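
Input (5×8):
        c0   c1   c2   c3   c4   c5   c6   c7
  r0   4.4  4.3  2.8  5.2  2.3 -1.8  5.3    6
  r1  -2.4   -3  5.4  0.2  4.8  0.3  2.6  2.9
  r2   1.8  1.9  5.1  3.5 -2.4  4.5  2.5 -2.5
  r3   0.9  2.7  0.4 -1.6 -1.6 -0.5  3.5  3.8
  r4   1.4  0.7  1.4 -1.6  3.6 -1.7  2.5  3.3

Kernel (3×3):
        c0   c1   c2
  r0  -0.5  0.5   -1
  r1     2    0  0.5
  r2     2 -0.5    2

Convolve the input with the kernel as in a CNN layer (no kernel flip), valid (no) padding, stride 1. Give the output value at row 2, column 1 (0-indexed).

0.2

The receptive field on the input at this output position is [1.9 5.1 3.5 / 2.7 0.4 -1.6 / 0.7 1.4 -1.6]. Elementwise product with the kernel and sum: 1.9·-0.5 + 5.1·0.5 + 3.5·-1 + 2.7·2 + -1.6·0.5 + 0.7·2 + 1.4·-0.5 + -1.6·2.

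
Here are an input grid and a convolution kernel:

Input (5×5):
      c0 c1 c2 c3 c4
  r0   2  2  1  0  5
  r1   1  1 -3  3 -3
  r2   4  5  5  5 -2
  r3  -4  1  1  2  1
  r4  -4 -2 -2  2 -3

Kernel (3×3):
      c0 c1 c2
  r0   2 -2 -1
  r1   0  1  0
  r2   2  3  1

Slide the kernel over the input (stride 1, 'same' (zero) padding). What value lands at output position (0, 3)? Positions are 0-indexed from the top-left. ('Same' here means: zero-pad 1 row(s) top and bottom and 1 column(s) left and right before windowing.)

0

The receptive field on the zero-padded input at this output position is [0 0 0 / 1 0 5 / -3 3 -3]. Elementwise product with the kernel and sum: 0·2 + 0·-2 + 0·-1 + 0·1 + -3·2 + 3·3 + -3·1.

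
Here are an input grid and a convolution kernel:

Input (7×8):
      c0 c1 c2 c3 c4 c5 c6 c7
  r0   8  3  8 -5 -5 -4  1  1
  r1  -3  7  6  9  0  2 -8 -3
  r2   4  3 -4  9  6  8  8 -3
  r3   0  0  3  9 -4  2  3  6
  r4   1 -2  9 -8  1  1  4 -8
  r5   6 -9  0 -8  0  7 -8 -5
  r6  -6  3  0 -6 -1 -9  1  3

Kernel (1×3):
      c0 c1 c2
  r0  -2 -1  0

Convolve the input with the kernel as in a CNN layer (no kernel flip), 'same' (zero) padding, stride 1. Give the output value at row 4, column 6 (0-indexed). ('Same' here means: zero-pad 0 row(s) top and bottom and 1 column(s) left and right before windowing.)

The receptive field on the zero-padded input at this output position is [1 4 -8]. Elementwise product with the kernel and sum: 1·-2 + 4·-1.

-6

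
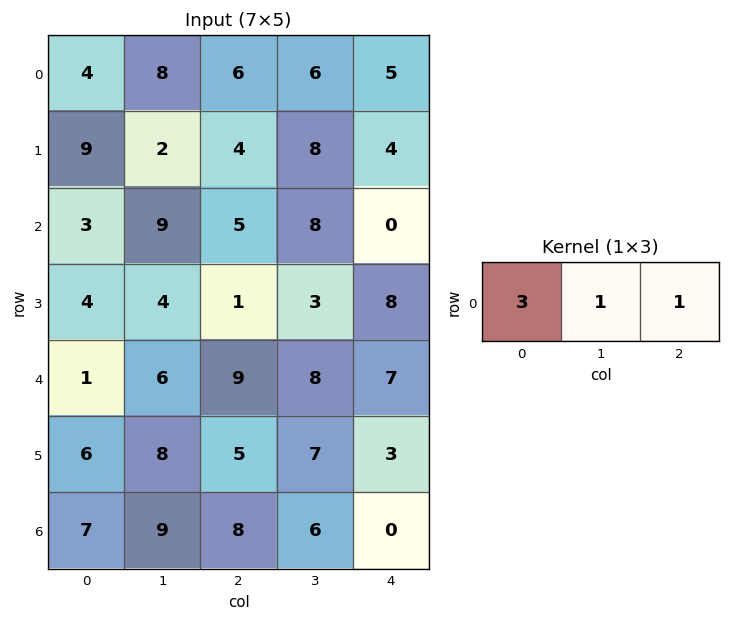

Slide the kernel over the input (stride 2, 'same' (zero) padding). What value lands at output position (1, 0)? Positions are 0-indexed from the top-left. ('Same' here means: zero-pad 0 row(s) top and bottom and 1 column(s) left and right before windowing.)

The receptive field on the zero-padded input at this output position is [0 3 9]. Elementwise product with the kernel and sum: 0·3 + 3·1 + 9·1.

12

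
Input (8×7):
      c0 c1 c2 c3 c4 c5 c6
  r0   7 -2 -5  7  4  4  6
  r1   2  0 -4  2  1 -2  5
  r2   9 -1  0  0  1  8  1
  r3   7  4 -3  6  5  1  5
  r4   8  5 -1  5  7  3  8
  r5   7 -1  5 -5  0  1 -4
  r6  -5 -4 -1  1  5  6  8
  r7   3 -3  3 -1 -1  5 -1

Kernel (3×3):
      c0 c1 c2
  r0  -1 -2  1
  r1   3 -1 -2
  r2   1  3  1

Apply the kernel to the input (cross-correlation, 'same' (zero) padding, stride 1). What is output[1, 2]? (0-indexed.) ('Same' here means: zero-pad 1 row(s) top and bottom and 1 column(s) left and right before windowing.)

The receptive field on the zero-padded input at this output position is [-2 -5 7 / 0 -4 2 / -1 0 0]. Elementwise product with the kernel and sum: -2·-1 + -5·-2 + 7·1 + 0·3 + -4·-1 + 2·-2 + -1·1 + 0·3 + 0·1.

18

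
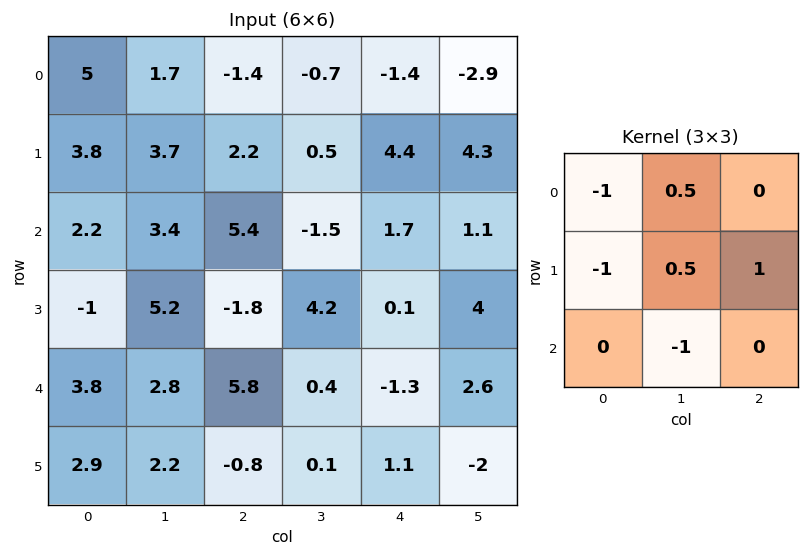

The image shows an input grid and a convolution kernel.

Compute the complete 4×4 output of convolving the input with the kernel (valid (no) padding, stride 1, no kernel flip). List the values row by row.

Output[0,0]: The receptive field on the input at this output position is [5 1.7 -1.4 / 3.8 3.7 2.2 / 2.2 3.4 5.4]. Elementwise product with the kernel and sum: 5·-1 + 1.7·0.5 + 3.8·-1 + 3.7·0.5 + 2.2·1 + 3.4·-1.

-7.3 -9.9 5 4.3
-2.25 -3 -10.6 5.05
-1.5 -8.4 -2.55 3.5
4.8 -4.8 -3.1 -3.7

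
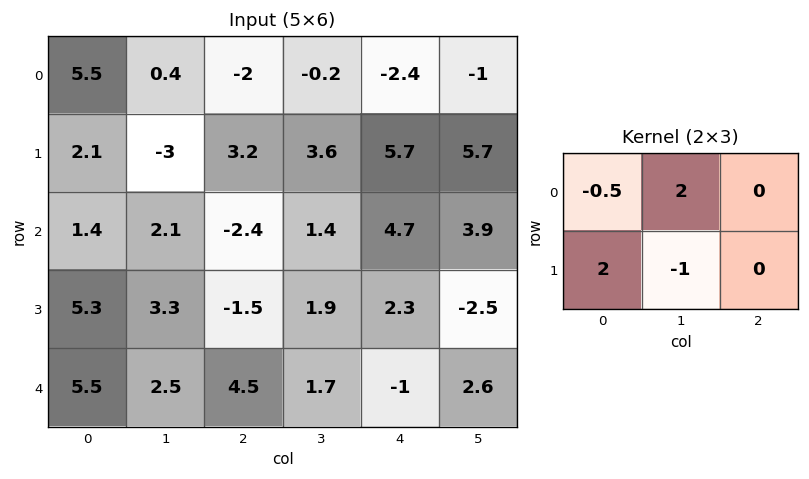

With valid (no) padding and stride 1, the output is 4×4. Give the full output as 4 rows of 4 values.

Output[0,0]: The receptive field on the input at this output position is [5.5 0.4 -2 / 2.1 -3 3.2]. Elementwise product with the kernel and sum: 5.5·-0.5 + 0.4·2 + 2.1·2 + -3·-1.

5.25 -13.4 3.4 -3.2
-6.35 14.5 -0.6 7.7
10.8 2.25 -0.9 10.2
12.45 -4.15 11.85 8.05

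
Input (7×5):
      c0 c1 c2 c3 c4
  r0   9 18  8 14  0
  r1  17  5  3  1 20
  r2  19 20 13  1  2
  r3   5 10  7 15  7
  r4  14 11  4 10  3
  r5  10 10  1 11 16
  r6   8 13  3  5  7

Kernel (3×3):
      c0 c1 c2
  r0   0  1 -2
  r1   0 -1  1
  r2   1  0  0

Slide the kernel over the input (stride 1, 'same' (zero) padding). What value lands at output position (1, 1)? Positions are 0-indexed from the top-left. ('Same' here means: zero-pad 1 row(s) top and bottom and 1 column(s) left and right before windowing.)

The receptive field on the zero-padded input at this output position is [9 18 8 / 17 5 3 / 19 20 13]. Elementwise product with the kernel and sum: 18·1 + 8·-2 + 5·-1 + 3·1 + 19·1.

19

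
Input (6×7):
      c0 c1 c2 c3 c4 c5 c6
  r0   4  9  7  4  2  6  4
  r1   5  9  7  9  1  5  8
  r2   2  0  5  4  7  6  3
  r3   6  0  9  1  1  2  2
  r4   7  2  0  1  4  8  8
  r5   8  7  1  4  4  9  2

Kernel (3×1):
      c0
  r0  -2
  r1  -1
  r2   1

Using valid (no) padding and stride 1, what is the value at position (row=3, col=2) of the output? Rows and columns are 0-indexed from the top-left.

The receptive field on the input at this output position is [9 / 0 / 1]. Elementwise product with the kernel and sum: 9·-2 + 0·-1 + 1·1.

-17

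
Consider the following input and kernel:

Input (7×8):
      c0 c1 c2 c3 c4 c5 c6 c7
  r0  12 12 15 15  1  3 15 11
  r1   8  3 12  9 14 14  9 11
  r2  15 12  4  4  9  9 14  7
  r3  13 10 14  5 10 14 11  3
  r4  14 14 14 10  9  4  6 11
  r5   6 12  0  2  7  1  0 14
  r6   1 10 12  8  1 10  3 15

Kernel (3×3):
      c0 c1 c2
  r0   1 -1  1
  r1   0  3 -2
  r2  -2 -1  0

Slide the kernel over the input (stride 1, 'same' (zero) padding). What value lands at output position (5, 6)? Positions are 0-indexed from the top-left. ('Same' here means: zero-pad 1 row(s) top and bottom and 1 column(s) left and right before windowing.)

The receptive field on the zero-padded input at this output position is [4 6 11 / 1 0 14 / 10 3 15]. Elementwise product with the kernel and sum: 4·1 + 6·-1 + 11·1 + 0·3 + 14·-2 + 10·-2 + 3·-1.

-42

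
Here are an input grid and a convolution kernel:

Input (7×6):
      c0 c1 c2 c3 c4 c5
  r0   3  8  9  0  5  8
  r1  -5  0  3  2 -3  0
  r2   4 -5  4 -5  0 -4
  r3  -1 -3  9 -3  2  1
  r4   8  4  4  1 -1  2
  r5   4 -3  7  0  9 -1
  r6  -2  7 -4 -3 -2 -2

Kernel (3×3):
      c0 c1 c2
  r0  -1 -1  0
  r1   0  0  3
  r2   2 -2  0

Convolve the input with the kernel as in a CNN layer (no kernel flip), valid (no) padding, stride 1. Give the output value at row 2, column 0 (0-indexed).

The receptive field on the input at this output position is [4 -5 4 / -1 -3 9 / 8 4 4]. Elementwise product with the kernel and sum: 4·-1 + -5·-1 + 9·3 + 8·2 + 4·-2.

36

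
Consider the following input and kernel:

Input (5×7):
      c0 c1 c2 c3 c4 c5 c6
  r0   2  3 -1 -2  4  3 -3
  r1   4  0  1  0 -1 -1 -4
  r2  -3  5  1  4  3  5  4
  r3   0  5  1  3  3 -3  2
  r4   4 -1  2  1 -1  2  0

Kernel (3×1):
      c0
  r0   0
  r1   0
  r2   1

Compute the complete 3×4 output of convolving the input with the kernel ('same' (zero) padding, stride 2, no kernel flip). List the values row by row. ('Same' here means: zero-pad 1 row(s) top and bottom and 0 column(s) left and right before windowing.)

4 1 -1 -4
0 1 3 2
0 0 0 0

Output[0,0]: The receptive field on the zero-padded input at this output position is [0 / 2 / 4]. Elementwise product with the kernel and sum: 4·1.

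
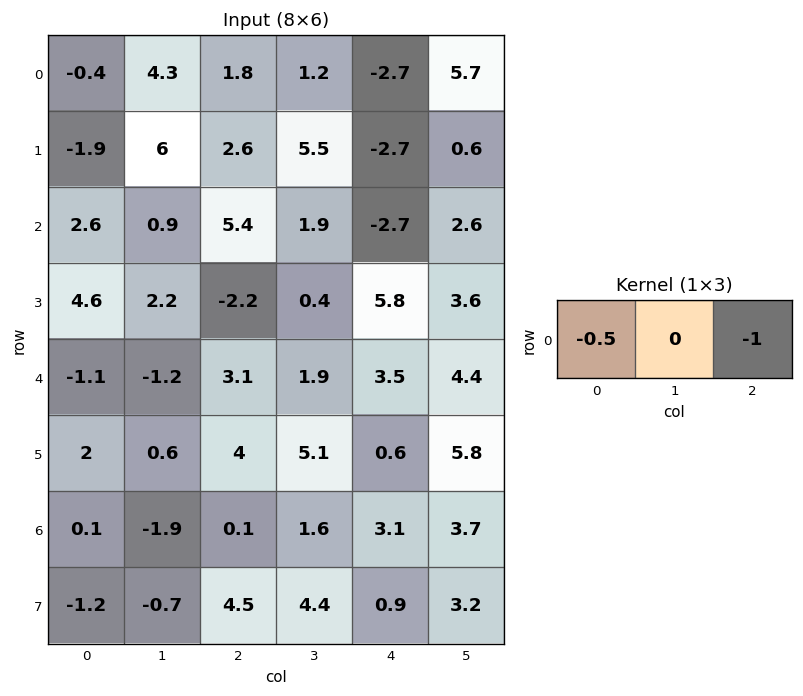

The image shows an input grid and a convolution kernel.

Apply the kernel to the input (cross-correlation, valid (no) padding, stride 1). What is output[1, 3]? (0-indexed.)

The receptive field on the input at this output position is [5.5 -2.7 0.6]. Elementwise product with the kernel and sum: 5.5·-0.5 + 0.6·-1.

-3.35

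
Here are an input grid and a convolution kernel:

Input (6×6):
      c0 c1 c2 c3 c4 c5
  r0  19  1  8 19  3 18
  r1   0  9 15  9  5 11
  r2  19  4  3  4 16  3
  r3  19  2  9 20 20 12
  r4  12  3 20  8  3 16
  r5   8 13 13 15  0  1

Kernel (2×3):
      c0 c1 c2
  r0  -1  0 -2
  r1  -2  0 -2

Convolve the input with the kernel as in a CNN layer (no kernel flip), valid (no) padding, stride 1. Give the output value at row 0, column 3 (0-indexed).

The receptive field on the input at this output position is [19 3 18 / 9 5 11]. Elementwise product with the kernel and sum: 19·-1 + 18·-2 + 9·-2 + 11·-2.

-95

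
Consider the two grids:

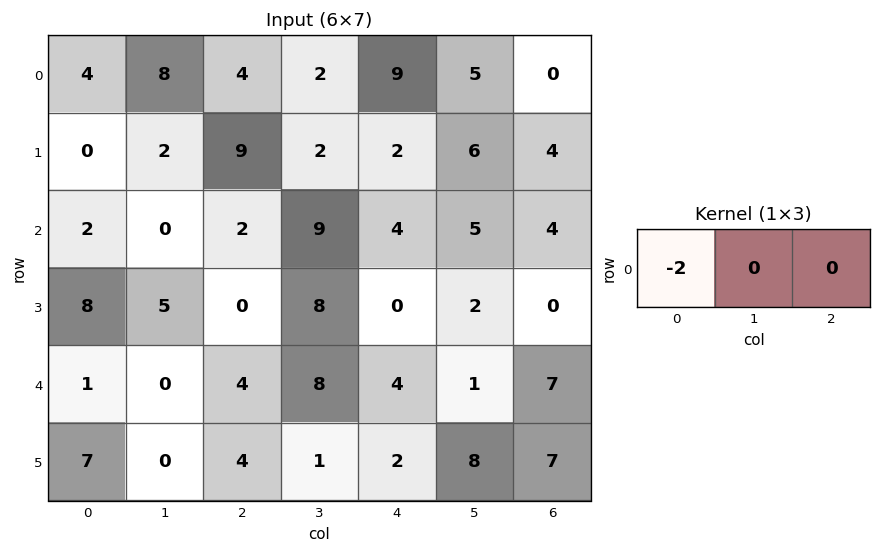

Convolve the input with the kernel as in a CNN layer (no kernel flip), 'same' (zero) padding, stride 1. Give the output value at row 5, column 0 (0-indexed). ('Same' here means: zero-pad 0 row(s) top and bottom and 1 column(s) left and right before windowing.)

0

The receptive field on the zero-padded input at this output position is [0 7 0]. Elementwise product with the kernel and sum: 0·-2.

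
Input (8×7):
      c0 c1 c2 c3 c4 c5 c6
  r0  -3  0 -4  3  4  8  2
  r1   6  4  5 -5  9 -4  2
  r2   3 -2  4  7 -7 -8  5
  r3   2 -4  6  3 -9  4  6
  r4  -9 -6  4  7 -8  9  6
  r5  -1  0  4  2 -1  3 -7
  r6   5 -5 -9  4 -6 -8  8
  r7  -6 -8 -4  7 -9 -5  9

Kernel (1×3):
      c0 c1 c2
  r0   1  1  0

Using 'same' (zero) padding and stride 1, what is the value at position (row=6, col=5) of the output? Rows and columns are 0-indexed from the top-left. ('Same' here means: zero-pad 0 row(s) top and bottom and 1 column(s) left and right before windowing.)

The receptive field on the zero-padded input at this output position is [-6 -8 8]. Elementwise product with the kernel and sum: -6·1 + -8·1.

-14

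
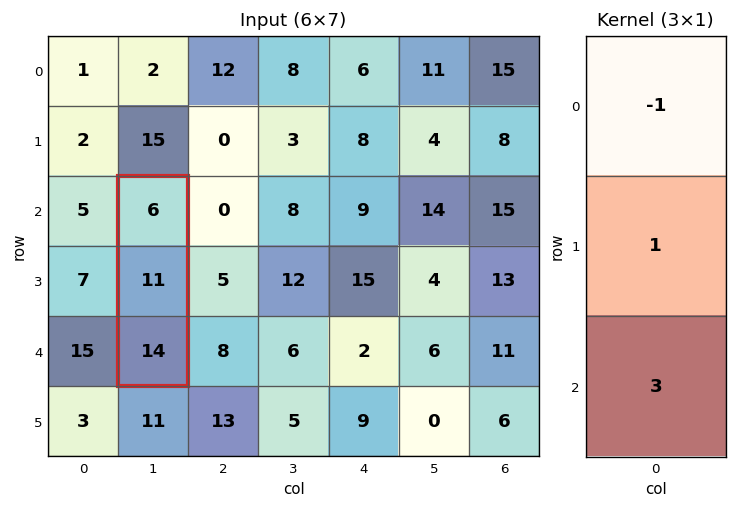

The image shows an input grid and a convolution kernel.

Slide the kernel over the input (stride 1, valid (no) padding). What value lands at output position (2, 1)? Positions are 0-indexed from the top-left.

The receptive field on the input at this output position is [6 / 11 / 14]. Elementwise product with the kernel and sum: 6·-1 + 11·1 + 14·3.

47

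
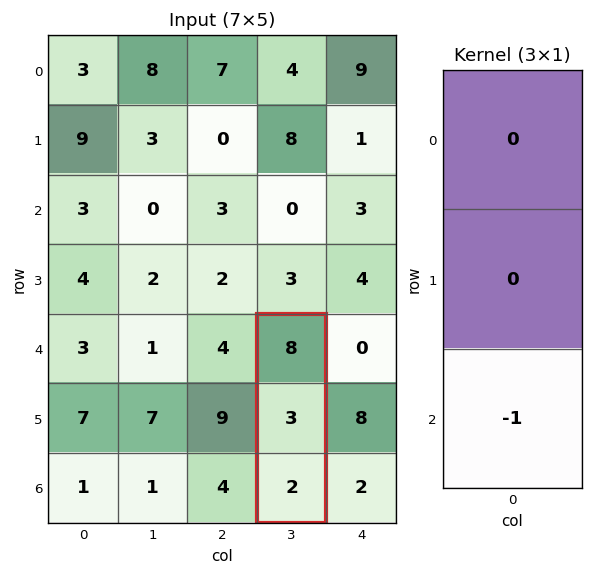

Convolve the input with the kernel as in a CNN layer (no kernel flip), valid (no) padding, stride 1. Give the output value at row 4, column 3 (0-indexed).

-2

The receptive field on the input at this output position is [8 / 3 / 2]. Elementwise product with the kernel and sum: 2·-1.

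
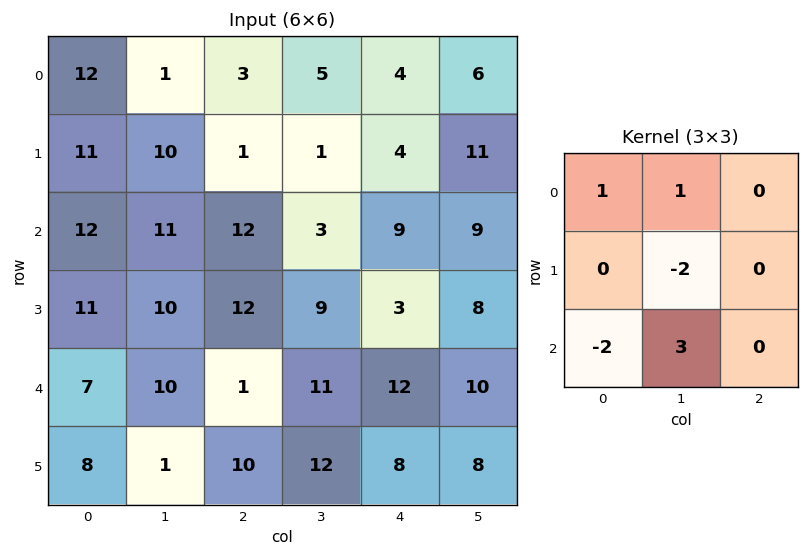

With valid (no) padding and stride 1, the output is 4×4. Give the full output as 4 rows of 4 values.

2 16 -9 22
7 3 -1 -22
19 -18 28 20
-12 48 15 -12

Output[0,0]: The receptive field on the input at this output position is [12 1 3 / 11 10 1 / 12 11 12]. Elementwise product with the kernel and sum: 12·1 + 1·1 + 10·-2 + 12·-2 + 11·3.
Output[0,1]: The receptive field on the input at this output position is [1 3 5 / 10 1 1 / 11 12 3]. Elementwise product with the kernel and sum: 1·1 + 3·1 + 1·-2 + 11·-2 + 12·3.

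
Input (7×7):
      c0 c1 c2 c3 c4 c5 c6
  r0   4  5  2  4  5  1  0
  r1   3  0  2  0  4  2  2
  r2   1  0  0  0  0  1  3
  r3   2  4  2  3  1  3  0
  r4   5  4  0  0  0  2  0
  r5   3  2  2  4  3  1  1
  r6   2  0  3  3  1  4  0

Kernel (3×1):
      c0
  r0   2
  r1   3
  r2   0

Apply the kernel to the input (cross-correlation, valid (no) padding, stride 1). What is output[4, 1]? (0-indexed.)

14

The receptive field on the input at this output position is [4 / 2 / 0]. Elementwise product with the kernel and sum: 4·2 + 2·3.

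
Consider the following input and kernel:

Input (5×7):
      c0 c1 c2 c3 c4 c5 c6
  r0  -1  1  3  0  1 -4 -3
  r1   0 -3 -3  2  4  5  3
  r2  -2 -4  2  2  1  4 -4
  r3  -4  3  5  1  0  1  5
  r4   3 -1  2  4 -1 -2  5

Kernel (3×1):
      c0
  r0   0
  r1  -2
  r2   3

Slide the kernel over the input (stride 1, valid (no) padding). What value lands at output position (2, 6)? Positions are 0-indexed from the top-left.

The receptive field on the input at this output position is [-4 / 5 / 5]. Elementwise product with the kernel and sum: 5·-2 + 5·3.

5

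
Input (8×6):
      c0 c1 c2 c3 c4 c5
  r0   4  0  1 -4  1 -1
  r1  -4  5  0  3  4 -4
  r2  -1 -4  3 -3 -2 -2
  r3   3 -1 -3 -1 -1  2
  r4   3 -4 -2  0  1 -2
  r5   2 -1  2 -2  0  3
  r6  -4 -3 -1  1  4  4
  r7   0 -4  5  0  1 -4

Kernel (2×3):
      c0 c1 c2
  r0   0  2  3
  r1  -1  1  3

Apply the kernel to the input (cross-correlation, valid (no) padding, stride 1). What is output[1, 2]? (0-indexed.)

The receptive field on the input at this output position is [0 3 4 / 3 -3 -2]. Elementwise product with the kernel and sum: 3·2 + 4·3 + 3·-1 + -3·1 + -2·3.

6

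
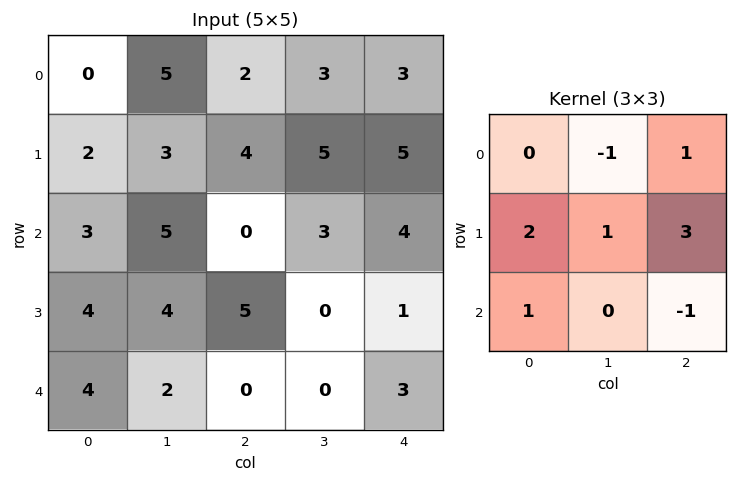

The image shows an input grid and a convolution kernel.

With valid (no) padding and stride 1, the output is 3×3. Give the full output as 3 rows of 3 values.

Output[0,0]: The receptive field on the input at this output position is [0 5 2 / 2 3 4 / 3 5 0]. Elementwise product with the kernel and sum: 5·-1 + 2·1 + 2·2 + 3·1 + 4·3 + 3·1 + 0·-1.
Output[0,1]: The receptive field on the input at this output position is [5 2 3 / 3 4 5 / 5 0 3]. Elementwise product with the kernel and sum: 2·-1 + 3·1 + 3·2 + 4·1 + 5·3 + 5·1 + 3·-1.

19 28 24
11 24 19
26 18 11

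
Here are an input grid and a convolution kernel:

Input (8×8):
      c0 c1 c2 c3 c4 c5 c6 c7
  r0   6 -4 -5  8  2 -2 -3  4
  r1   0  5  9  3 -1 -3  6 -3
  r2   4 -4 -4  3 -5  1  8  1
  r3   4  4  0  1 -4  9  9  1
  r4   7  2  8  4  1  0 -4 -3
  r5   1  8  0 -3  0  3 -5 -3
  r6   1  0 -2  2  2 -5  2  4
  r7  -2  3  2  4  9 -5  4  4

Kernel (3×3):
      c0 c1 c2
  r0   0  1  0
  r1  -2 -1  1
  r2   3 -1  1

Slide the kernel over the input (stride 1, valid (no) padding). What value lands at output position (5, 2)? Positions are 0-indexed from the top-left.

The receptive field on the input at this output position is [0 -3 0 / -2 2 2 / 2 4 9]. Elementwise product with the kernel and sum: -3·1 + -2·-2 + 2·-1 + 2·1 + 2·3 + 4·-1 + 9·1.

12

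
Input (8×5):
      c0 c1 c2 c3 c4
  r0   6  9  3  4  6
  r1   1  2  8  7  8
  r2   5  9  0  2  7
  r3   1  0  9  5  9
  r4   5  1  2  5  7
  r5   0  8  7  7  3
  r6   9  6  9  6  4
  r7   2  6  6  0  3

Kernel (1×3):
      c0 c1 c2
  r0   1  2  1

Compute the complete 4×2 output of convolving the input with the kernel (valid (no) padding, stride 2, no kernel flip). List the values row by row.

27 17
23 11
9 19
30 25

Output[0,0]: The receptive field on the input at this output position is [6 9 3]. Elementwise product with the kernel and sum: 6·1 + 9·2 + 3·1.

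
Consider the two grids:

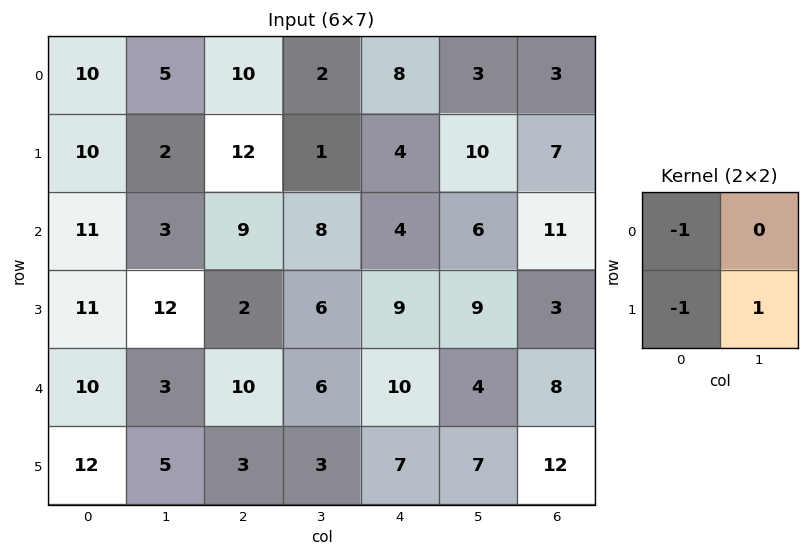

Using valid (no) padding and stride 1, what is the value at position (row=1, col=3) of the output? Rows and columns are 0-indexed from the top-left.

The receptive field on the input at this output position is [1 4 / 8 4]. Elementwise product with the kernel and sum: 1·-1 + 8·-1 + 4·1.

-5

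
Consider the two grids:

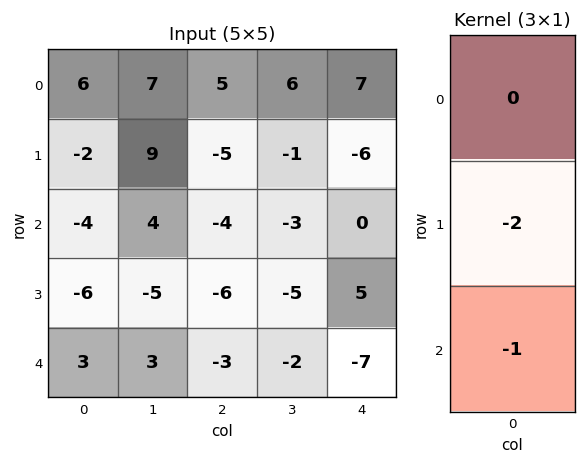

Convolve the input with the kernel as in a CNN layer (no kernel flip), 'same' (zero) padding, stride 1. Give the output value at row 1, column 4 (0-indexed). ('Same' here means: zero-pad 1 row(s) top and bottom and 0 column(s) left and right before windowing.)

The receptive field on the zero-padded input at this output position is [7 / -6 / 0]. Elementwise product with the kernel and sum: -6·-2 + 0·-1.

12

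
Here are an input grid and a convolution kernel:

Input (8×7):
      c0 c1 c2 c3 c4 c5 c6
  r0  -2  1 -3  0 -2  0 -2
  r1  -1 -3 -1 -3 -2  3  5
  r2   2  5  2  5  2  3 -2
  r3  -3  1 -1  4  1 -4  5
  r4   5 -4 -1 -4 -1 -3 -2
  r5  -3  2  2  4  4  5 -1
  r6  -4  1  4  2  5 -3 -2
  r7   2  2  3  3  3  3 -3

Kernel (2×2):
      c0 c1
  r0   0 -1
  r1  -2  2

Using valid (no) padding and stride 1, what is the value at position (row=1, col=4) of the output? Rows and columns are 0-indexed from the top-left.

The receptive field on the input at this output position is [-2 3 / 2 3]. Elementwise product with the kernel and sum: 3·-1 + 2·-2 + 3·2.

-1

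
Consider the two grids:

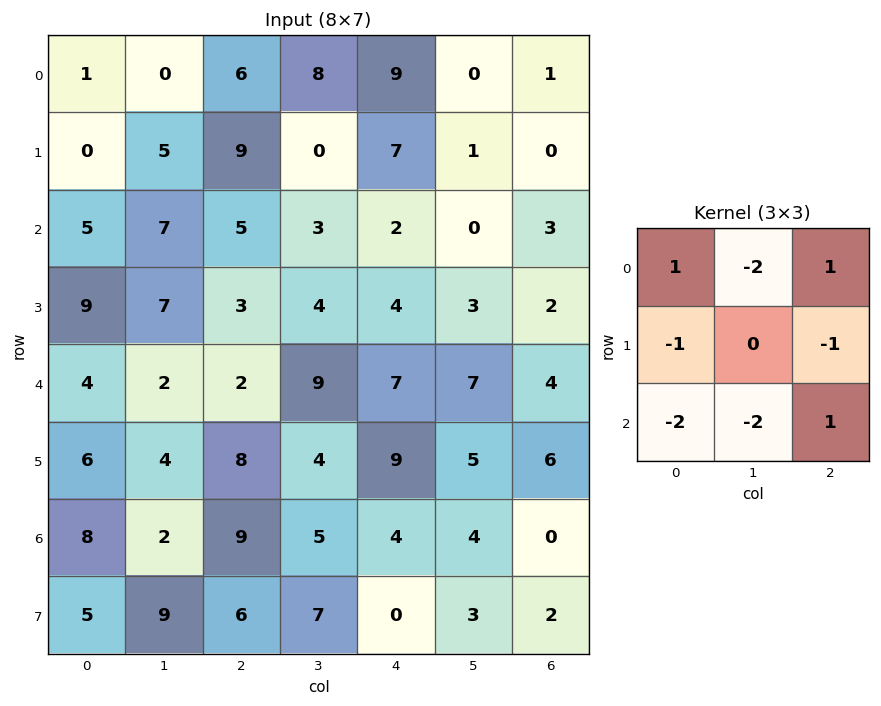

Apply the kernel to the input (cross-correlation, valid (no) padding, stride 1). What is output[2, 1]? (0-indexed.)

-10

The receptive field on the input at this output position is [7 5 3 / 7 3 4 / 2 2 9]. Elementwise product with the kernel and sum: 7·1 + 5·-2 + 3·1 + 7·-1 + 4·-1 + 2·-2 + 2·-2 + 9·1.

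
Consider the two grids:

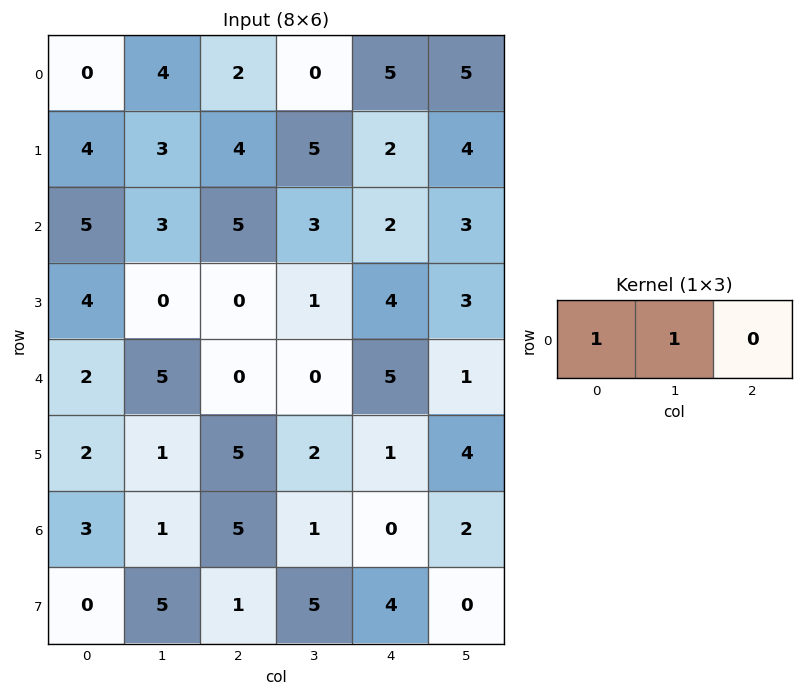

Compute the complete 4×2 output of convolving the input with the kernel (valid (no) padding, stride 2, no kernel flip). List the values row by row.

4 2
8 8
7 0
4 6

Output[0,0]: The receptive field on the input at this output position is [0 4 2]. Elementwise product with the kernel and sum: 0·1 + 4·1.
Output[0,1]: The receptive field on the input at this output position is [2 0 5]. Elementwise product with the kernel and sum: 2·1 + 0·1.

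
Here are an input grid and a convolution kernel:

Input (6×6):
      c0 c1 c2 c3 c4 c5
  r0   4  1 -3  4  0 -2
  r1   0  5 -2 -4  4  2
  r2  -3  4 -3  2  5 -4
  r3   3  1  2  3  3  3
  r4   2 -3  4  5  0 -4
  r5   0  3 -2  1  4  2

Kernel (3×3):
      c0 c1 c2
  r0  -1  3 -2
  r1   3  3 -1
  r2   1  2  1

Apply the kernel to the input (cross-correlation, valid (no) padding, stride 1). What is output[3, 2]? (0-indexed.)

32

The receptive field on the input at this output position is [2 3 3 / 4 5 0 / -2 1 4]. Elementwise product with the kernel and sum: 2·-1 + 3·3 + 3·-2 + 4·3 + 5·3 + 0·-1 + -2·1 + 1·2 + 4·1.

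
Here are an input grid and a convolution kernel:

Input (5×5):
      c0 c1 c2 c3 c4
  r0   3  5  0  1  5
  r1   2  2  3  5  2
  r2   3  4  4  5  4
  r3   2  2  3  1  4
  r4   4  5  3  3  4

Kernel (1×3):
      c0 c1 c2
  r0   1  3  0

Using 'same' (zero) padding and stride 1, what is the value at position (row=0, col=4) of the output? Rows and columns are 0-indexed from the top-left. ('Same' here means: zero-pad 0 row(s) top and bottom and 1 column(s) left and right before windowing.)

The receptive field on the zero-padded input at this output position is [1 5 0]. Elementwise product with the kernel and sum: 1·1 + 5·3.

16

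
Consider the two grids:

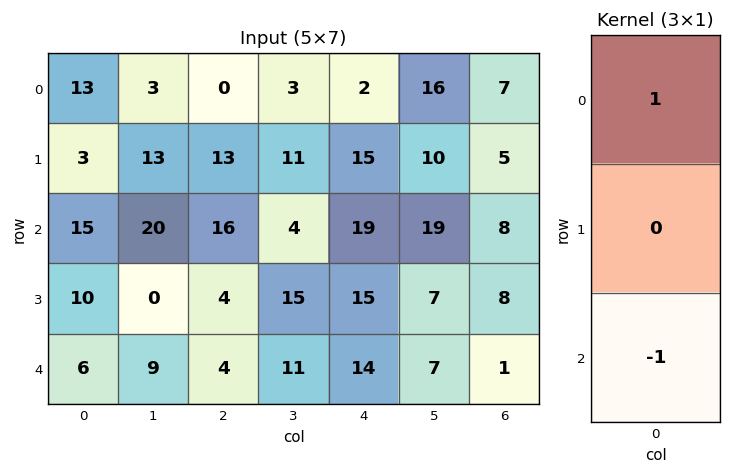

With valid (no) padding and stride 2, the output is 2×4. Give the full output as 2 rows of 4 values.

-2 -16 -17 -1
9 12 5 7

Output[0,0]: The receptive field on the input at this output position is [13 / 3 / 15]. Elementwise product with the kernel and sum: 13·1 + 15·-1.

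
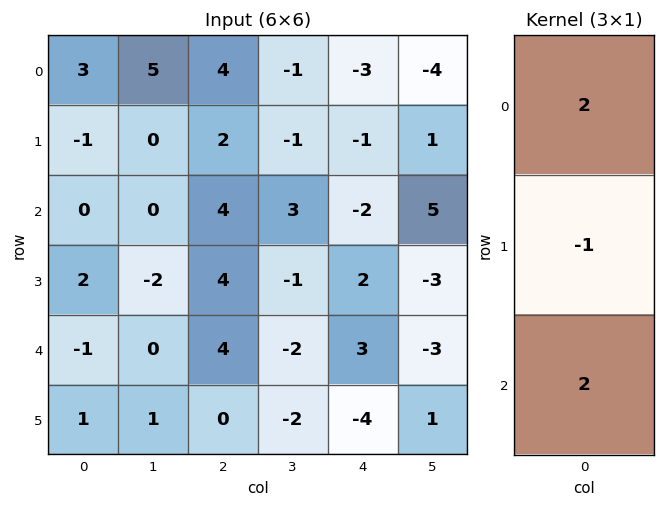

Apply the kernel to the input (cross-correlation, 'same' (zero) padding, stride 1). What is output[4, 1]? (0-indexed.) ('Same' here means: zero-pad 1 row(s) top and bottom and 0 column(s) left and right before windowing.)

The receptive field on the zero-padded input at this output position is [-2 / 0 / 1]. Elementwise product with the kernel and sum: -2·2 + 0·-1 + 1·2.

-2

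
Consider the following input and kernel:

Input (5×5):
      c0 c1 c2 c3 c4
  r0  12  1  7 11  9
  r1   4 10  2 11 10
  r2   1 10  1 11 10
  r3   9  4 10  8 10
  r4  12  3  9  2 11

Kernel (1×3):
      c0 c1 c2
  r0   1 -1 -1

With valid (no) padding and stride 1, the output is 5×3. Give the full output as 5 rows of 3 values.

Output[0,0]: The receptive field on the input at this output position is [12 1 7]. Elementwise product with the kernel and sum: 12·1 + 1·-1 + 7·-1.
Output[0,1]: The receptive field on the input at this output position is [1 7 11]. Elementwise product with the kernel and sum: 1·1 + 7·-1 + 11·-1.

4 -17 -13
-8 -3 -19
-10 -2 -20
-5 -14 -8
0 -8 -4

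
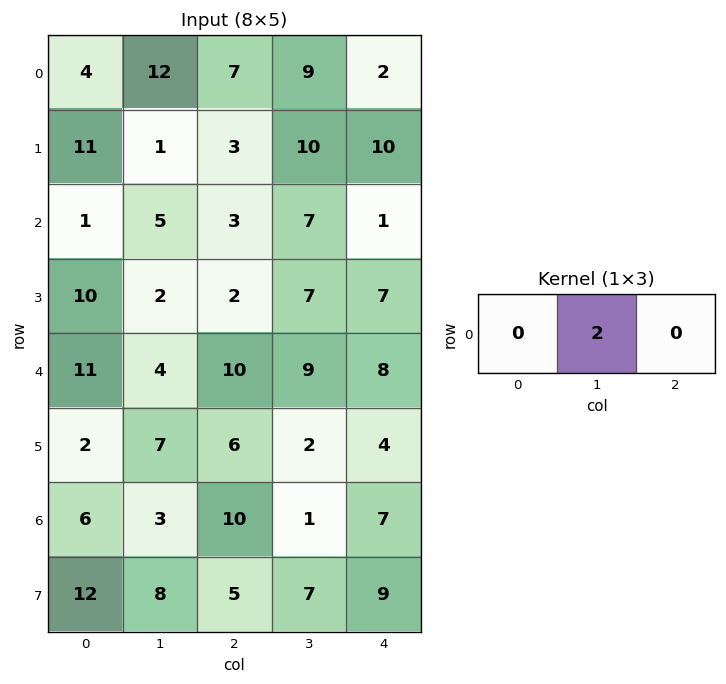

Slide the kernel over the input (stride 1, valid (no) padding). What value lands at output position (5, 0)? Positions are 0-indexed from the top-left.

14

The receptive field on the input at this output position is [2 7 6]. Elementwise product with the kernel and sum: 7·2.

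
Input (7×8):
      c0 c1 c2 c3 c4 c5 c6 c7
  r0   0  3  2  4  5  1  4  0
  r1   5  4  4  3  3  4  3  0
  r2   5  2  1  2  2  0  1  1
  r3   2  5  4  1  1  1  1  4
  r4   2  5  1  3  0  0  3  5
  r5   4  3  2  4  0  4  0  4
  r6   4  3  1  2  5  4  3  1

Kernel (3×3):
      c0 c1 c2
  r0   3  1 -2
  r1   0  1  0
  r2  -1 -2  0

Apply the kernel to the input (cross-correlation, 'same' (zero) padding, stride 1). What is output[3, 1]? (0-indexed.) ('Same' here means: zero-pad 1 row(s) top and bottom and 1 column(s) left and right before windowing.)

The receptive field on the zero-padded input at this output position is [5 2 1 / 2 5 4 / 2 5 1]. Elementwise product with the kernel and sum: 5·3 + 2·1 + 1·-2 + 5·1 + 2·-1 + 5·-2.

8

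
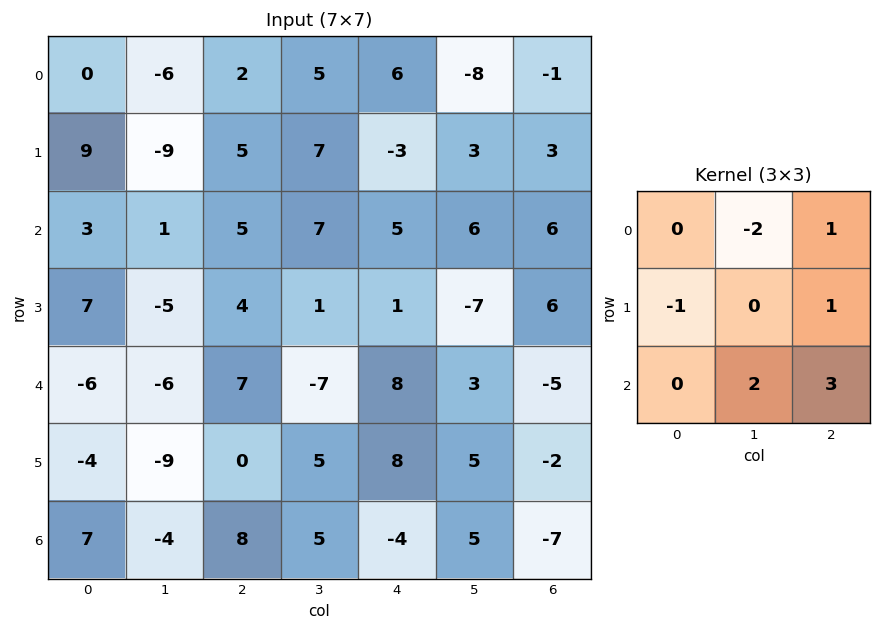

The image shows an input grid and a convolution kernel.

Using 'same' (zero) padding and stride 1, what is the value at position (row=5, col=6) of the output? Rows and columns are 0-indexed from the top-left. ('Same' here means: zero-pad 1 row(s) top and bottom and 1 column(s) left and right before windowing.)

-9

The receptive field on the zero-padded input at this output position is [3 -5 0 / 5 -2 0 / 5 -7 0]. Elementwise product with the kernel and sum: -5·-2 + 0·1 + 5·-1 + 0·1 + -7·2 + 0·3.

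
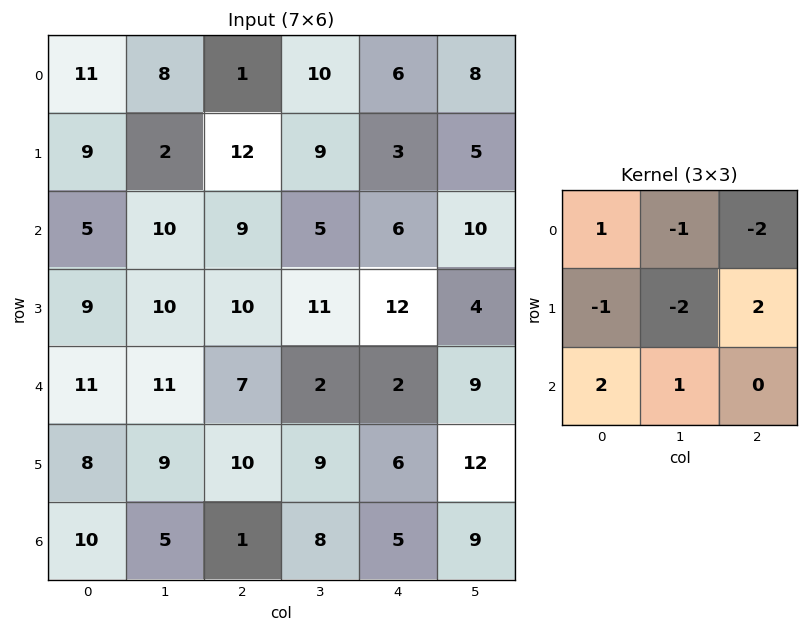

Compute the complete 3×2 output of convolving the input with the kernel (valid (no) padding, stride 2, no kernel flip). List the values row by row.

Output[0,0]: The receptive field on the input at this output position is [11 8 1 / 9 2 12 / 5 10 9]. Elementwise product with the kernel and sum: 11·1 + 8·-1 + 1·-2 + 9·-1 + 2·-2 + 12·2 + 5·2 + 10·1.

32 -22
1 0
5 -5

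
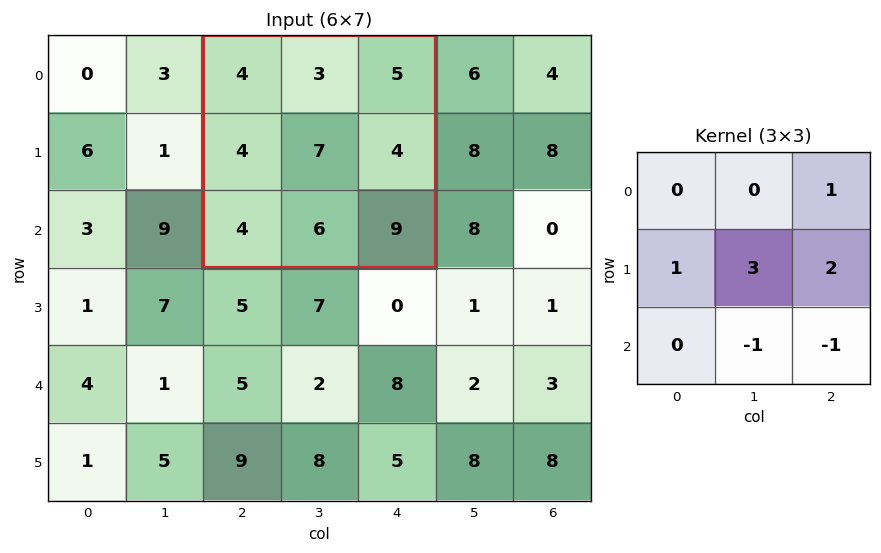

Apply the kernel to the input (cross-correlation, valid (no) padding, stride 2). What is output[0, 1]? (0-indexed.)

The receptive field on the input at this output position is [4 3 5 / 4 7 4 / 4 6 9]. Elementwise product with the kernel and sum: 5·1 + 4·1 + 7·3 + 4·2 + 6·-1 + 9·-1.

23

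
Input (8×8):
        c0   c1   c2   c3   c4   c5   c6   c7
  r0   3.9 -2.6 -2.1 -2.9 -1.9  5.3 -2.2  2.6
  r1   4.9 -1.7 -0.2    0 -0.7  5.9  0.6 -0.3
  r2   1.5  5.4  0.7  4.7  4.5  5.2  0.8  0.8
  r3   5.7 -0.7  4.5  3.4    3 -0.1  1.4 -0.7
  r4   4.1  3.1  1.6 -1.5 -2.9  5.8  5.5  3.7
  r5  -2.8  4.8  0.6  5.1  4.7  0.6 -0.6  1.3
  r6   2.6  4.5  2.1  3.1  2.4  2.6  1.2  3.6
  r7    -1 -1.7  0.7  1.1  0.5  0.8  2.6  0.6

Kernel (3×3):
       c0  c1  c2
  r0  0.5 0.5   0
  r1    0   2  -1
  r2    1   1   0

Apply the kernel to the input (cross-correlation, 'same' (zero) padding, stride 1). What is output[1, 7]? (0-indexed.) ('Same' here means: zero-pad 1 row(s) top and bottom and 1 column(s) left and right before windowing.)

1.2

The receptive field on the zero-padded input at this output position is [-2.2 2.6 0 / 0.6 -0.3 0 / 0.8 0.8 0]. Elementwise product with the kernel and sum: -2.2·0.5 + 2.6·0.5 + -0.3·2 + 0·-1 + 0.8·1 + 0.8·1.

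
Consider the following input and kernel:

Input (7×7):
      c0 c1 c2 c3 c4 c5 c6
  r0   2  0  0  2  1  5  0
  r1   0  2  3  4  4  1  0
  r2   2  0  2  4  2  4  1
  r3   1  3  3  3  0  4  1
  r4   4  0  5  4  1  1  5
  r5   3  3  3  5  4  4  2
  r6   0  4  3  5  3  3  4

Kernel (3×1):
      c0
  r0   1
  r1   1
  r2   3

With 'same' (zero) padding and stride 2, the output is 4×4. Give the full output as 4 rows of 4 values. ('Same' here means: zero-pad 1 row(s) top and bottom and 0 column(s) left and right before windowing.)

2 9 13 0
5 14 6 4
14 17 13 12
3 6 7 6

Output[0,0]: The receptive field on the zero-padded input at this output position is [0 / 2 / 0]. Elementwise product with the kernel and sum: 0·1 + 2·1 + 0·3.
Output[0,1]: The receptive field on the zero-padded input at this output position is [0 / 0 / 3]. Elementwise product with the kernel and sum: 0·1 + 0·1 + 3·3.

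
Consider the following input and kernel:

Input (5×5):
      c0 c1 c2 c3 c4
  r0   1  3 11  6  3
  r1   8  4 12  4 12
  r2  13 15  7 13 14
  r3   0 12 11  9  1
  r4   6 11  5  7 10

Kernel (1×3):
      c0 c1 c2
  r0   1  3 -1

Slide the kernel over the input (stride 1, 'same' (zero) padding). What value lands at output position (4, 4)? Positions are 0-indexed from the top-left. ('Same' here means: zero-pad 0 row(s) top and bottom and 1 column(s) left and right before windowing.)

The receptive field on the zero-padded input at this output position is [7 10 0]. Elementwise product with the kernel and sum: 7·1 + 10·3 + 0·-1.

37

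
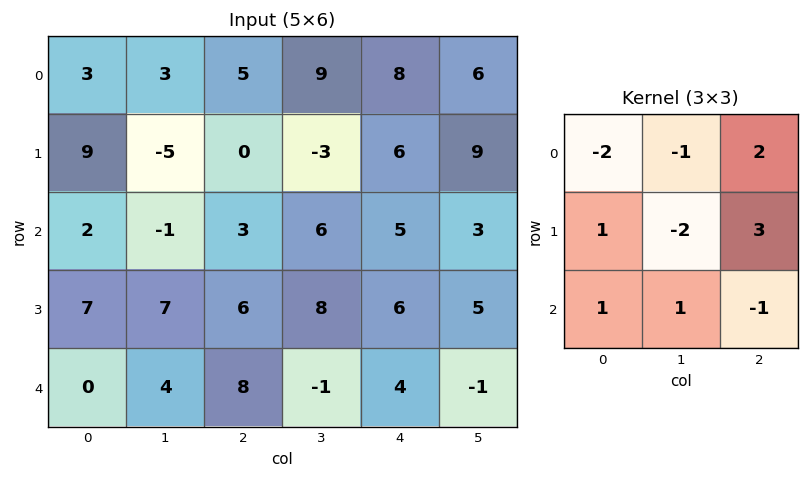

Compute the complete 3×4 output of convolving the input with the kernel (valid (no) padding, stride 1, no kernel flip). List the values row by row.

Output[0,0]: The receptive field on the input at this output position is [3 3 5 / 9 -5 0 / 2 -1 3]. Elementwise product with the kernel and sum: 3·-2 + 3·-1 + 5·2 + 9·1 + -5·-2 + 0·3 + 2·1 + -1·1 + 3·-1.
Output[0,1]: The receptive field on the input at this output position is [3 5 9 / -5 0 -3 / -1 3 6]. Elementwise product with the kernel and sum: 3·-2 + 5·-1 + 9·2 + -5·1 + 0·-2 + -3·3 + -1·1 + 3·1 + 6·-1.

18 -11 25 6
8 20 29 32
10 43 9 4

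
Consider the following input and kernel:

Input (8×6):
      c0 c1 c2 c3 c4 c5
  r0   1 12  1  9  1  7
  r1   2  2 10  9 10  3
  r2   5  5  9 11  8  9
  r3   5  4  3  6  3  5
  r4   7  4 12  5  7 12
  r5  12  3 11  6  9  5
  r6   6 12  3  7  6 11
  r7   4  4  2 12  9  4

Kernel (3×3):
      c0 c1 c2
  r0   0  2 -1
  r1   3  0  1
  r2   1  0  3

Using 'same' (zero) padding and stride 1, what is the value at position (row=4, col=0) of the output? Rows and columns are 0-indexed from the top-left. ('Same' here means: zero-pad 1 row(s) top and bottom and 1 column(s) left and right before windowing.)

19

The receptive field on the zero-padded input at this output position is [0 5 4 / 0 7 4 / 0 12 3]. Elementwise product with the kernel and sum: 5·2 + 4·-1 + 0·3 + 4·1 + 0·1 + 3·3.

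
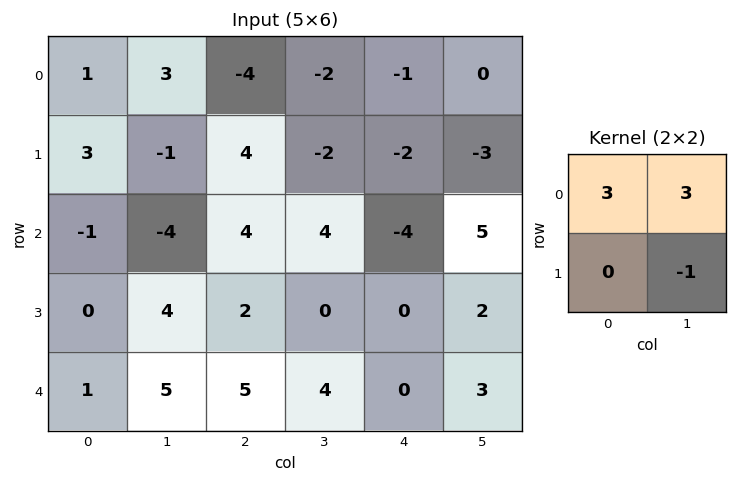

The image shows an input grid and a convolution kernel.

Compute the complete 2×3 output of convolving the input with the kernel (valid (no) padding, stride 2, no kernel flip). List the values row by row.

13 -16 0
-19 24 1

Output[0,0]: The receptive field on the input at this output position is [1 3 / 3 -1]. Elementwise product with the kernel and sum: 1·3 + 3·3 + -1·-1.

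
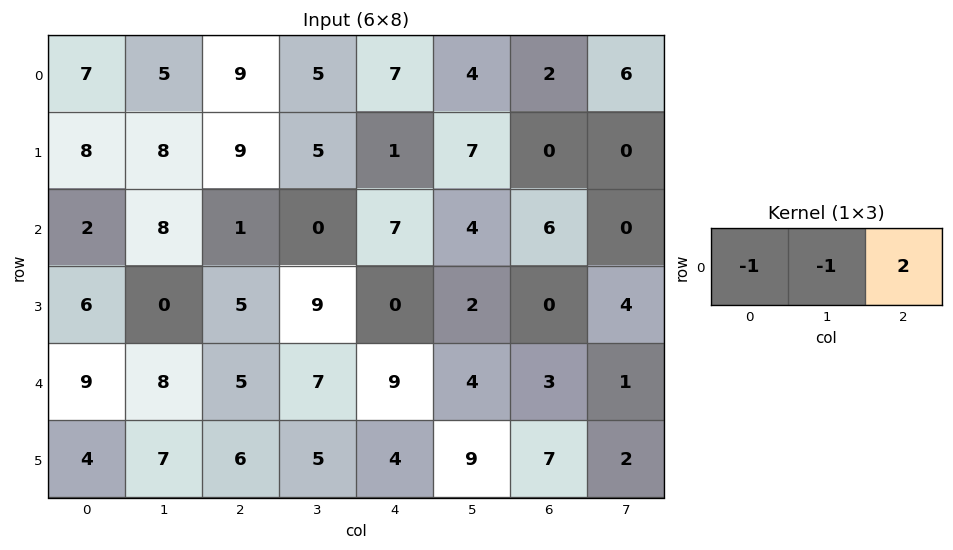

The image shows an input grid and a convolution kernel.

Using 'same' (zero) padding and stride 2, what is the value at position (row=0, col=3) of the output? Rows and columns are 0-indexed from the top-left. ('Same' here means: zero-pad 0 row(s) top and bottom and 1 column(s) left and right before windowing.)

6

The receptive field on the zero-padded input at this output position is [4 2 6]. Elementwise product with the kernel and sum: 4·-1 + 2·-1 + 6·2.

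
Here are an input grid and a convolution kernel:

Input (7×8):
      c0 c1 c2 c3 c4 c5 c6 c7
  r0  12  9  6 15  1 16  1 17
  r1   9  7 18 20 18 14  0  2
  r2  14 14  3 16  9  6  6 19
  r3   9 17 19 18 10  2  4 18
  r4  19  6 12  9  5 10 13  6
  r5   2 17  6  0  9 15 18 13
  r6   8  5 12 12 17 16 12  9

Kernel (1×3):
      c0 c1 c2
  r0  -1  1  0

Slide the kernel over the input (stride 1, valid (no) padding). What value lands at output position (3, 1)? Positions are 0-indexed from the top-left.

2

The receptive field on the input at this output position is [17 19 18]. Elementwise product with the kernel and sum: 17·-1 + 19·1.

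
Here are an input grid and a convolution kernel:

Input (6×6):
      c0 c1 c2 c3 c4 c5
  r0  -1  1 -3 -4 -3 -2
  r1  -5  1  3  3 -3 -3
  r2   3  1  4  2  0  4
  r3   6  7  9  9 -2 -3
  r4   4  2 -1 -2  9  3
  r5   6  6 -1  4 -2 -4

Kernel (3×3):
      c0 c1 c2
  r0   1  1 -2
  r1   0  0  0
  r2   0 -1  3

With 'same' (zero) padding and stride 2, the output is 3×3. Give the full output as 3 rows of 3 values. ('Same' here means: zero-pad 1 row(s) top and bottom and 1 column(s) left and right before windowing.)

8 6 -6
8 16 -1
4 11 3

Output[0,0]: The receptive field on the zero-padded input at this output position is [0 0 0 / 0 -1 1 / 0 -5 1]. Elementwise product with the kernel and sum: 0·1 + 0·1 + 0·-2 + -5·-1 + 1·3.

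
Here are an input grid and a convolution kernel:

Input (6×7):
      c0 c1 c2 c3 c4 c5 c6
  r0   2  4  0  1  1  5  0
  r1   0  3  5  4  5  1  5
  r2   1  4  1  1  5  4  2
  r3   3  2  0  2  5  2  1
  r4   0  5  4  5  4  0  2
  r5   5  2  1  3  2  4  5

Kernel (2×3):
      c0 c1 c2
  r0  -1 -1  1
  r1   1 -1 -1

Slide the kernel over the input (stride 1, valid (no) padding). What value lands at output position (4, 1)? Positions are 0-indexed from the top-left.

-6

The receptive field on the input at this output position is [5 4 5 / 2 1 3]. Elementwise product with the kernel and sum: 5·-1 + 4·-1 + 5·1 + 2·1 + 1·-1 + 3·-1.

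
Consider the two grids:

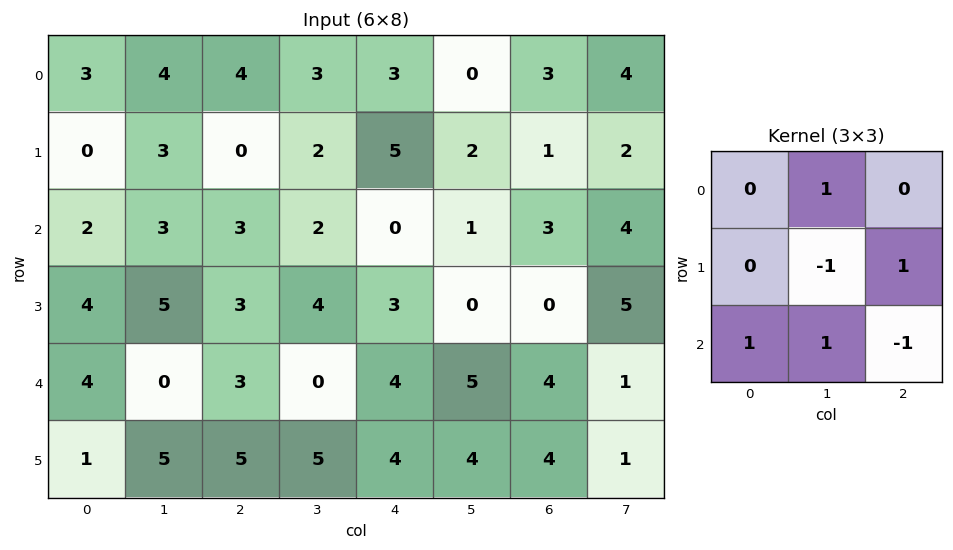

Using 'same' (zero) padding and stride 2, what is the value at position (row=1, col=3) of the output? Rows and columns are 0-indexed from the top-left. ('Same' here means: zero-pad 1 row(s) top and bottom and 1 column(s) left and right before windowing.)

The receptive field on the zero-padded input at this output position is [2 1 2 / 1 3 4 / 0 0 5]. Elementwise product with the kernel and sum: 1·1 + 3·-1 + 4·1 + 0·1 + 0·1 + 5·-1.

-3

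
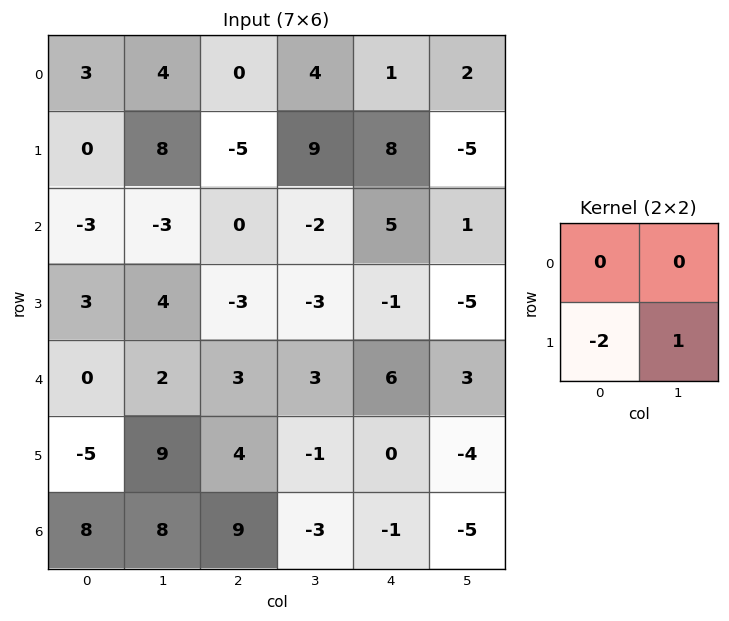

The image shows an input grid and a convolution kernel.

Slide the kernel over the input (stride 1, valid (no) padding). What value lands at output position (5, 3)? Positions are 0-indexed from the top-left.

The receptive field on the input at this output position is [-1 0 / -3 -1]. Elementwise product with the kernel and sum: -3·-2 + -1·1.

5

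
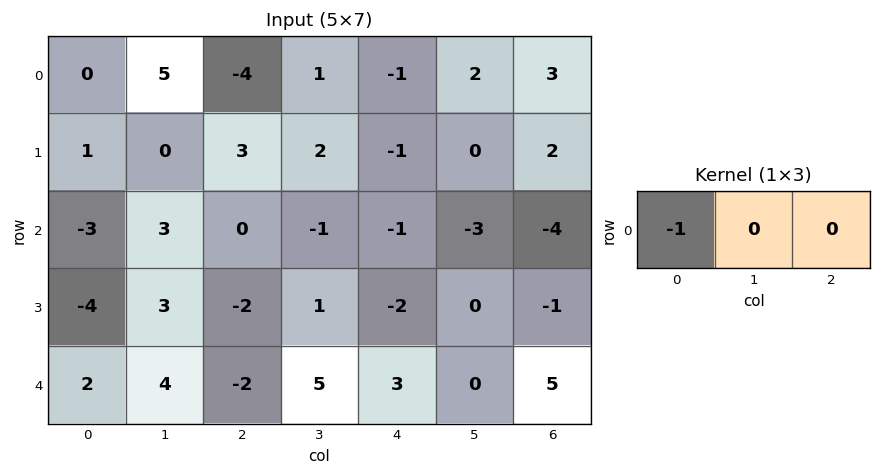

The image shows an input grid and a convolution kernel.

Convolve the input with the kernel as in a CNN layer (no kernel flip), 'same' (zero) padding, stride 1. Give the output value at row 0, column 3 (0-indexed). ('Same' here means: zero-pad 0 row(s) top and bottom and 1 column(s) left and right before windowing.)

4

The receptive field on the zero-padded input at this output position is [-4 1 -1]. Elementwise product with the kernel and sum: -4·-1.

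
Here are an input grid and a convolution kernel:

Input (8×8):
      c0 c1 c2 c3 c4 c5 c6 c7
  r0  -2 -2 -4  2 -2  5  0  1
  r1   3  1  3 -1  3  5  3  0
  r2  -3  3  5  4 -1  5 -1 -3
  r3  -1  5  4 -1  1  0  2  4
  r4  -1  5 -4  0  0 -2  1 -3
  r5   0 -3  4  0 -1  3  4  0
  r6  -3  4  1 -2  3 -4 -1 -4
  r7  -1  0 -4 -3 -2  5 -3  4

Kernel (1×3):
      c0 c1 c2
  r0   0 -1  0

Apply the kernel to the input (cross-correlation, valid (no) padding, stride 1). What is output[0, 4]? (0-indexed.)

The receptive field on the input at this output position is [-2 5 0]. Elementwise product with the kernel and sum: 5·-1.

-5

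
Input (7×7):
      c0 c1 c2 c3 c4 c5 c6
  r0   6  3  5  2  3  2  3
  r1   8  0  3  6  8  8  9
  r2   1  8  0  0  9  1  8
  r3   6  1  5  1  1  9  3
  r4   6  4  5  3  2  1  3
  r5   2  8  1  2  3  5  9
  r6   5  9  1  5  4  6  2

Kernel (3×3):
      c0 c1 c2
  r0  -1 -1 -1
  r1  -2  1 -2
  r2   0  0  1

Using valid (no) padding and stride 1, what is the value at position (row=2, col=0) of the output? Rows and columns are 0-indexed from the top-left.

The receptive field on the input at this output position is [1 8 0 / 6 1 5 / 6 4 5]. Elementwise product with the kernel and sum: 1·-1 + 8·-1 + 0·-1 + 6·-2 + 1·1 + 5·-2 + 5·1.

-25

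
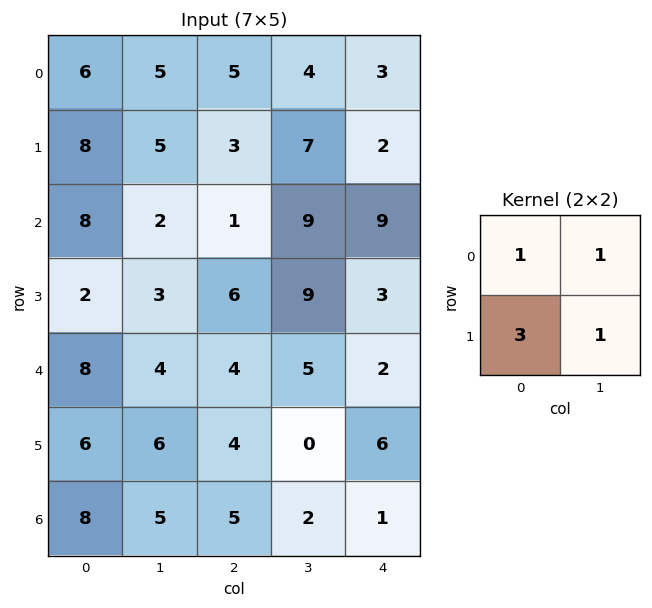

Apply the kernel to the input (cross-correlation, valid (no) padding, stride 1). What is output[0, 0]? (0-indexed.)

40

The receptive field on the input at this output position is [6 5 / 8 5]. Elementwise product with the kernel and sum: 6·1 + 5·1 + 8·3 + 5·1.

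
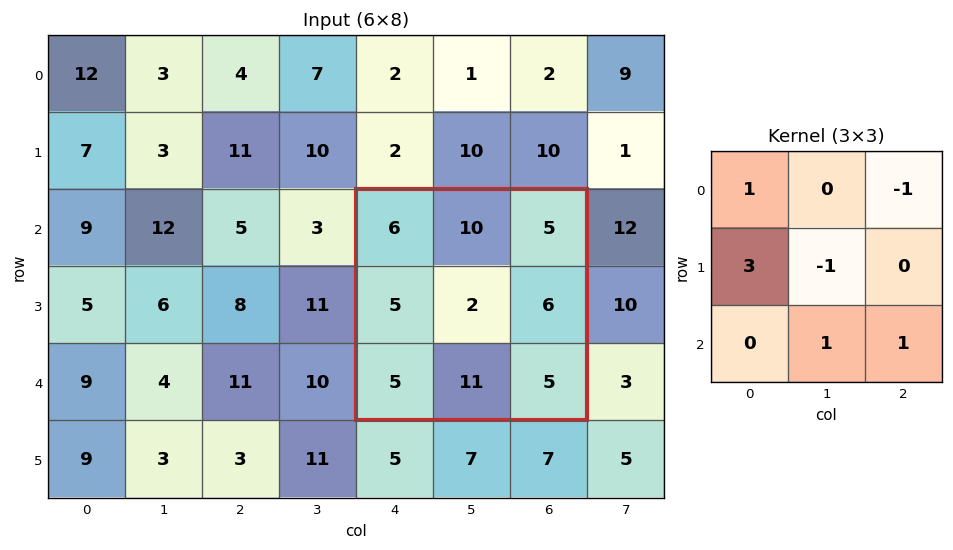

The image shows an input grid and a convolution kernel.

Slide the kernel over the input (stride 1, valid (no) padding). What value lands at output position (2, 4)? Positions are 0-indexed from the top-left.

30

The receptive field on the input at this output position is [6 10 5 / 5 2 6 / 5 11 5]. Elementwise product with the kernel and sum: 6·1 + 5·-1 + 5·3 + 2·-1 + 11·1 + 5·1.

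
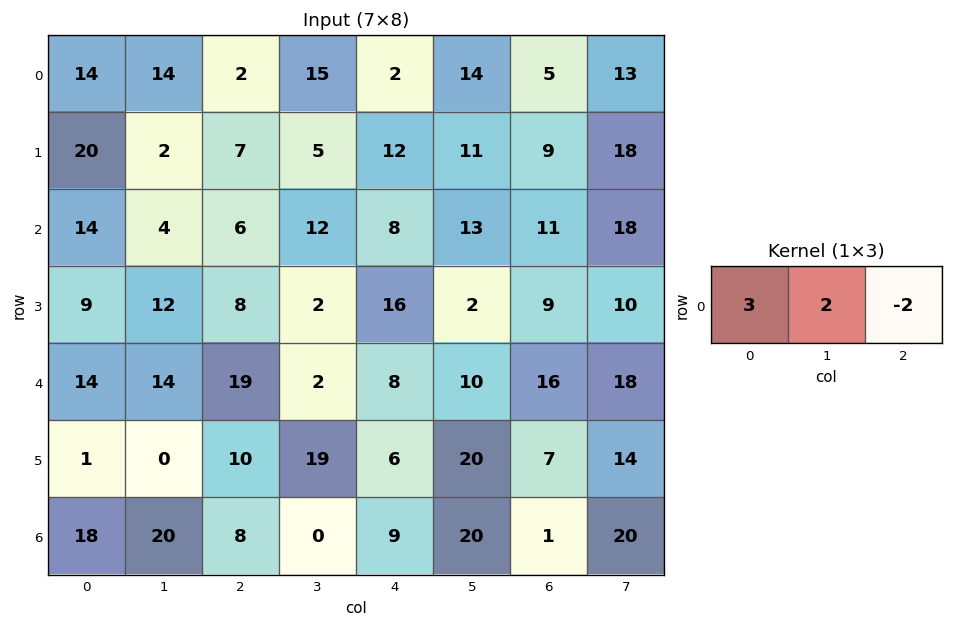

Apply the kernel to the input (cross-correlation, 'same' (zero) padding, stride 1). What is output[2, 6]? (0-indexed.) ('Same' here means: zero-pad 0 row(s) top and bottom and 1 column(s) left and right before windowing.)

The receptive field on the zero-padded input at this output position is [13 11 18]. Elementwise product with the kernel and sum: 13·3 + 11·2 + 18·-2.

25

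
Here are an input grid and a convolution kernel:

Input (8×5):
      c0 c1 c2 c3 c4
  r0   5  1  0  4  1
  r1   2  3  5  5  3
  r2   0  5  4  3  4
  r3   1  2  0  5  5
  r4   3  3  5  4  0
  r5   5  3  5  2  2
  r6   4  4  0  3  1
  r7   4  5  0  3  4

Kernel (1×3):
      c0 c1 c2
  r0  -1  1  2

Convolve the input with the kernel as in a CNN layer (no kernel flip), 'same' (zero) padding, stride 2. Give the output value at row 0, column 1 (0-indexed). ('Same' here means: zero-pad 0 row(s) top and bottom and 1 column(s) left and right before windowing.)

7

The receptive field on the zero-padded input at this output position is [1 0 4]. Elementwise product with the kernel and sum: 1·-1 + 0·1 + 4·2.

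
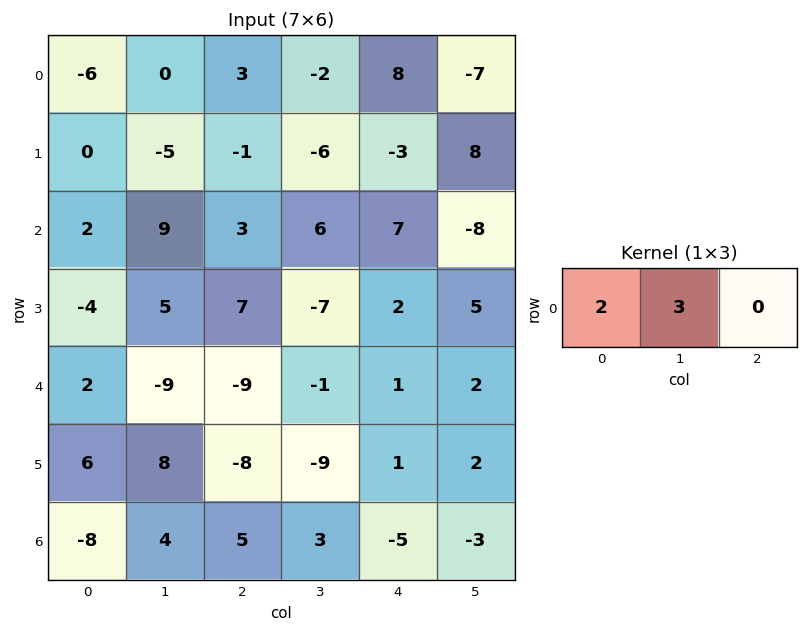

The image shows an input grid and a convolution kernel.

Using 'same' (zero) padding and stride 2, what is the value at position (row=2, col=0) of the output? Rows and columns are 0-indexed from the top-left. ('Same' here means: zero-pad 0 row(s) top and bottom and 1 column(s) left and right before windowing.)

6

The receptive field on the zero-padded input at this output position is [0 2 -9]. Elementwise product with the kernel and sum: 0·2 + 2·3.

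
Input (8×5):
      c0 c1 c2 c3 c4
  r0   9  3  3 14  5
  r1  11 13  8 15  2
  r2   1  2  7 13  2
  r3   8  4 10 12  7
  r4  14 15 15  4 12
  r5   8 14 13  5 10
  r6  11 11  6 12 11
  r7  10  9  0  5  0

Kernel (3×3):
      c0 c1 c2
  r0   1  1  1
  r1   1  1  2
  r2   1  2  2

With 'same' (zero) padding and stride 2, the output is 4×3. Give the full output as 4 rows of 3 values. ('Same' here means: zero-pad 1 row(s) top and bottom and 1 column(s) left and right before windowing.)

Output[0,0]: The receptive field on the zero-padded input at this output position is [0 0 0 / 0 9 3 / 0 11 13]. Elementwise product with the kernel and sum: 0·1 + 0·1 + 0·1 + 0·1 + 9·1 + 3·2 + 0·1 + 11·2 + 13·2.
Output[0,1]: The receptive field on the zero-padded input at this output position is [0 0 0 / 3 3 14 / 13 8 15]. Elementwise product with the kernel and sum: 0·1 + 0·1 + 0·1 + 3·1 + 3·1 + 14·2 + 13·1 + 8·2 + 15·2.

63 93 38
53 119 58
100 114 60
93 92 43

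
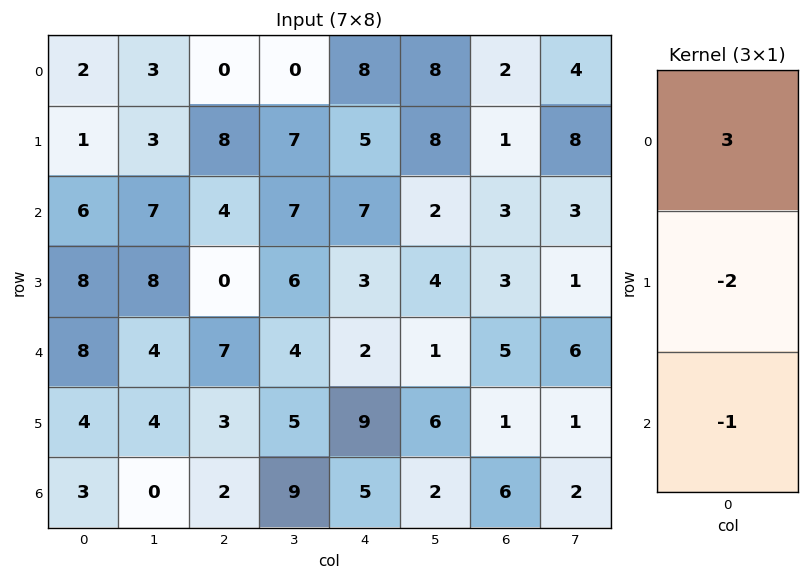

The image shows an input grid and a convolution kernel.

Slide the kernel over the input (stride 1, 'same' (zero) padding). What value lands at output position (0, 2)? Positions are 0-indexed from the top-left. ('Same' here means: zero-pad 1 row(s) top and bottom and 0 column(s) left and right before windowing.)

The receptive field on the zero-padded input at this output position is [0 / 0 / 8]. Elementwise product with the kernel and sum: 0·3 + 0·-2 + 8·-1.

-8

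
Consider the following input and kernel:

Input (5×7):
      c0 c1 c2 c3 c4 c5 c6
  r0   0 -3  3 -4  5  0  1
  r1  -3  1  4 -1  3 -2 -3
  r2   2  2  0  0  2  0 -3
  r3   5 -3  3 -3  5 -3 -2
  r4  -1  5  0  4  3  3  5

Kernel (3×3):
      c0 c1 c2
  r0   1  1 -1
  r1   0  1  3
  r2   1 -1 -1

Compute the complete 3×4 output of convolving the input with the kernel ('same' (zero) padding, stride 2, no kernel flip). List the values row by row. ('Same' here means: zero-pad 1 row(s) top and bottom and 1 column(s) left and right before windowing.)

Output[0,0]: The receptive field on the zero-padded input at this output position is [0 0 0 / 0 0 -3 / 0 -3 1]. Elementwise product with the kernel and sum: 0·1 + 0·1 + 0·-1 + 0·1 + -3·3 + 0·1 + -3·-1 + 1·-1.

-7 -11 3 2
2 3 1 -9
22 15 17 0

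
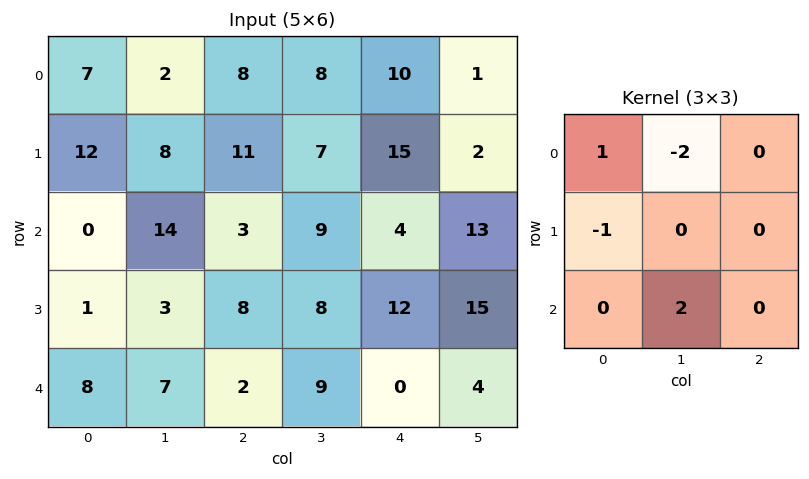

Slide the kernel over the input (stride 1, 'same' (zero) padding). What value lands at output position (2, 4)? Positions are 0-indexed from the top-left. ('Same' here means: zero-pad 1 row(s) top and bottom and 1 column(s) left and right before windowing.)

-8

The receptive field on the zero-padded input at this output position is [7 15 2 / 9 4 13 / 8 12 15]. Elementwise product with the kernel and sum: 7·1 + 15·-2 + 9·-1 + 12·2.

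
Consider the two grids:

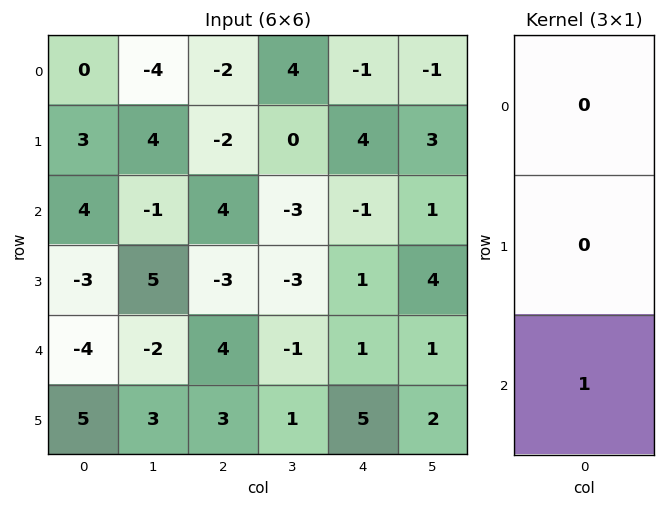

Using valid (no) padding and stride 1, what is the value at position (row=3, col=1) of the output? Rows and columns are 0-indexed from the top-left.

3

The receptive field on the input at this output position is [5 / -2 / 3]. Elementwise product with the kernel and sum: 3·1.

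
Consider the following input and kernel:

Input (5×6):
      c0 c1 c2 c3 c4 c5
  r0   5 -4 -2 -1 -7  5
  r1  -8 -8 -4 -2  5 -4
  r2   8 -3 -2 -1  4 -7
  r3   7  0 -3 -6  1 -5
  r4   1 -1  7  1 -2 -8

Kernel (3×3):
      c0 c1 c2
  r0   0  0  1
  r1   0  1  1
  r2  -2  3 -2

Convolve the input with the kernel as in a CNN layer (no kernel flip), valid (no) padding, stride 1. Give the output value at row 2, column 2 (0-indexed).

-8

The receptive field on the input at this output position is [-2 -1 4 / -3 -6 1 / 7 1 -2]. Elementwise product with the kernel and sum: 4·1 + -6·1 + 1·1 + 7·-2 + 1·3 + -2·-2.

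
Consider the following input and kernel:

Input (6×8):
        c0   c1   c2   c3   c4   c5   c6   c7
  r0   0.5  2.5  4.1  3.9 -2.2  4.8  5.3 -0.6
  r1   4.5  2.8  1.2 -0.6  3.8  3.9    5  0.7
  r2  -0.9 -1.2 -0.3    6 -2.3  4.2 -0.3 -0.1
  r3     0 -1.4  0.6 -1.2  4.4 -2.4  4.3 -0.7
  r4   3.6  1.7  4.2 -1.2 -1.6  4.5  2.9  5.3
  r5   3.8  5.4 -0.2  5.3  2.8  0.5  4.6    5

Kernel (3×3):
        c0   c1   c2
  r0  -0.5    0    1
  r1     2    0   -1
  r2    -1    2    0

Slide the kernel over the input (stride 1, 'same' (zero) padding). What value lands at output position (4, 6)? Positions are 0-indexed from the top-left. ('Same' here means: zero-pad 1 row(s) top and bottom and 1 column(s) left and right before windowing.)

The receptive field on the zero-padded input at this output position is [-2.4 4.3 -0.7 / 4.5 2.9 5.3 / 0.5 4.6 5]. Elementwise product with the kernel and sum: -2.4·-0.5 + -0.7·1 + 4.5·2 + 5.3·-1 + 0.5·-1 + 4.6·2.

12.9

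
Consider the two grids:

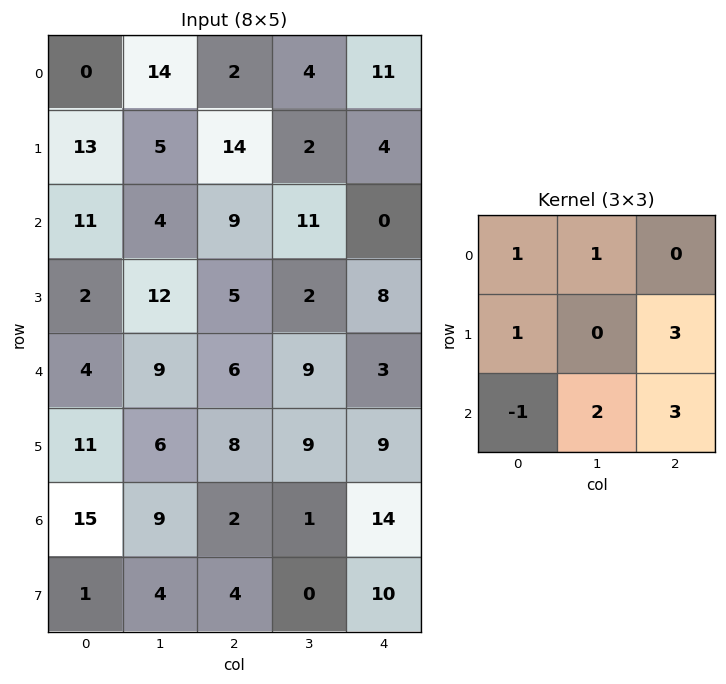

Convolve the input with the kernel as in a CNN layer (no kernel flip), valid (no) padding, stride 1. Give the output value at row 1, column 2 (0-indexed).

The receptive field on the input at this output position is [14 2 4 / 9 11 0 / 5 2 8]. Elementwise product with the kernel and sum: 14·1 + 2·1 + 9·1 + 0·3 + 5·-1 + 2·2 + 8·3.

48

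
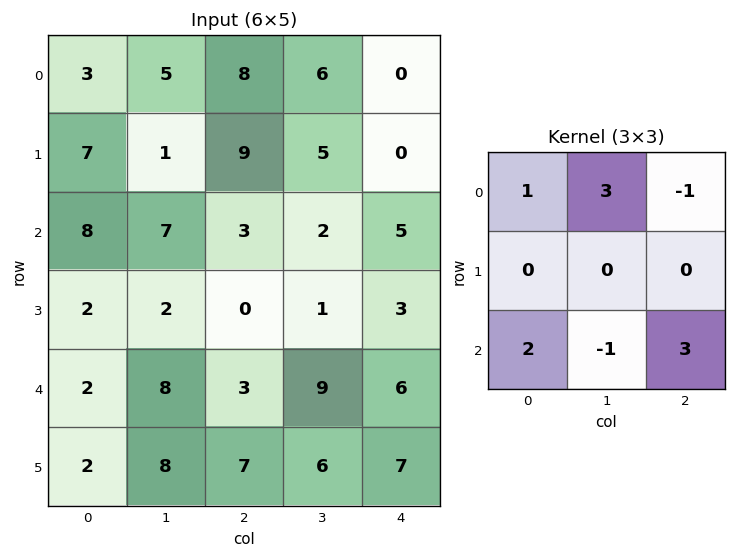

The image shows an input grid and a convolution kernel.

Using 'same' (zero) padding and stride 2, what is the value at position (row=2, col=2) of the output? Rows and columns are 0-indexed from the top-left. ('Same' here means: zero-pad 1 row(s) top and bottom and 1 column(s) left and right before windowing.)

15

The receptive field on the zero-padded input at this output position is [1 3 0 / 9 6 0 / 6 7 0]. Elementwise product with the kernel and sum: 1·1 + 3·3 + 0·-1 + 6·2 + 7·-1 + 0·3.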